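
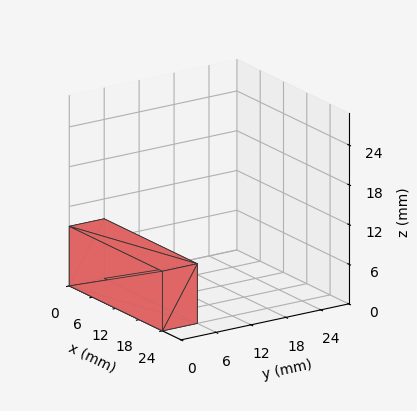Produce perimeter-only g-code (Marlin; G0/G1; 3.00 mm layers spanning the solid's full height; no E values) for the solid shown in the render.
Reading the render: the shape is a rectangular box, roughly 24 × 6 mm footprint and 9 mm tall (dimensions read to the nearest mm from the axis ticks). For the g-code, the solid's height is divided into equal slices at the stated Δz and each level perimeter traced with G1 moves after a G0 lift.

; perimeter-only toolpath
G21 ; units = mm
G90 ; absolute positioning
G28 ; home
; layer 1
G0 Z3.00
G0 X0.00 Y0.00
G1 X24.00 Y0.00
G1 X24.00 Y6.00
G1 X0.00 Y6.00
G1 X0.00 Y0.00
; layer 2
G0 Z6.00
G0 X0.00 Y0.00
G1 X24.00 Y0.00
G1 X24.00 Y6.00
G1 X0.00 Y6.00
G1 X0.00 Y0.00
; layer 3
G0 Z9.00
G0 X0.00 Y0.00
G1 X24.00 Y0.00
G1 X24.00 Y6.00
G1 X0.00 Y6.00
G1 X0.00 Y0.00
M2 ; end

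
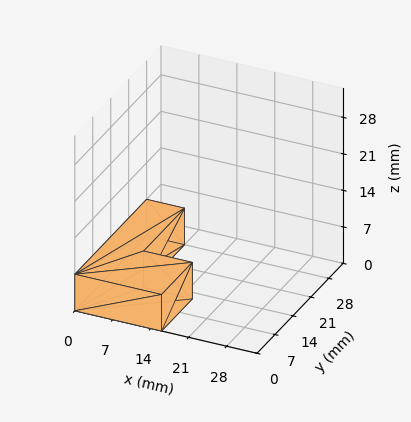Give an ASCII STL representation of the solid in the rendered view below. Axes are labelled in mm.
Reading the render: the shape is an L-shaped prism: outer 16 × 28 mm, arm thicknesses ≈ 12 mm (horizontal) and 7 mm (vertical), extruded 7 mm in z (dimensions read to the nearest mm from the axis ticks). For the STL, each face is triangulated and given an outward normal.

solid part
  facet normal 0.0000 0.0000 -1.0000
    outer loop
      vertex 16.00 12.00 0.00
      vertex 16.00 0.00 0.00
      vertex 0.00 0.00 0.00
    endloop
  endfacet
  facet normal 0.0000 0.0000 -1.0000
    outer loop
      vertex 7.00 12.00 0.00
      vertex 16.00 12.00 0.00
      vertex 0.00 0.00 0.00
    endloop
  endfacet
  facet normal 0.0000 0.0000 -1.0000
    outer loop
      vertex 7.00 28.00 0.00
      vertex 7.00 12.00 0.00
      vertex 0.00 0.00 0.00
    endloop
  endfacet
  facet normal 0.0000 0.0000 -1.0000
    outer loop
      vertex 0.00 28.00 0.00
      vertex 7.00 28.00 0.00
      vertex 0.00 0.00 0.00
    endloop
  endfacet
  facet normal 0.0000 0.0000 1.0000
    outer loop
      vertex 0.00 0.00 7.00
      vertex 16.00 0.00 7.00
      vertex 16.00 12.00 7.00
    endloop
  endfacet
  facet normal 0.0000 0.0000 1.0000
    outer loop
      vertex 0.00 0.00 7.00
      vertex 16.00 12.00 7.00
      vertex 7.00 12.00 7.00
    endloop
  endfacet
  facet normal 0.0000 0.0000 1.0000
    outer loop
      vertex 0.00 0.00 7.00
      vertex 7.00 12.00 7.00
      vertex 7.00 28.00 7.00
    endloop
  endfacet
  facet normal 0.0000 0.0000 1.0000
    outer loop
      vertex 0.00 0.00 7.00
      vertex 7.00 28.00 7.00
      vertex 0.00 28.00 7.00
    endloop
  endfacet
  facet normal 0.0000 -1.0000 0.0000
    outer loop
      vertex 0.00 0.00 0.00
      vertex 16.00 0.00 0.00
      vertex 16.00 0.00 7.00
    endloop
  endfacet
  facet normal 0.0000 -1.0000 0.0000
    outer loop
      vertex 0.00 0.00 0.00
      vertex 16.00 0.00 7.00
      vertex 0.00 0.00 7.00
    endloop
  endfacet
  facet normal 1.0000 0.0000 0.0000
    outer loop
      vertex 16.00 0.00 0.00
      vertex 16.00 12.00 0.00
      vertex 16.00 12.00 7.00
    endloop
  endfacet
  facet normal 1.0000 0.0000 0.0000
    outer loop
      vertex 16.00 0.00 0.00
      vertex 16.00 12.00 7.00
      vertex 16.00 0.00 7.00
    endloop
  endfacet
  facet normal 0.0000 1.0000 0.0000
    outer loop
      vertex 16.00 12.00 0.00
      vertex 7.00 12.00 0.00
      vertex 7.00 12.00 7.00
    endloop
  endfacet
  facet normal 0.0000 1.0000 0.0000
    outer loop
      vertex 16.00 12.00 0.00
      vertex 7.00 12.00 7.00
      vertex 16.00 12.00 7.00
    endloop
  endfacet
  facet normal 1.0000 0.0000 0.0000
    outer loop
      vertex 7.00 12.00 0.00
      vertex 7.00 28.00 0.00
      vertex 7.00 28.00 7.00
    endloop
  endfacet
  facet normal 1.0000 0.0000 0.0000
    outer loop
      vertex 7.00 12.00 0.00
      vertex 7.00 28.00 7.00
      vertex 7.00 12.00 7.00
    endloop
  endfacet
  facet normal 0.0000 1.0000 0.0000
    outer loop
      vertex 7.00 28.00 0.00
      vertex 0.00 28.00 0.00
      vertex 0.00 28.00 7.00
    endloop
  endfacet
  facet normal 0.0000 1.0000 0.0000
    outer loop
      vertex 7.00 28.00 0.00
      vertex 0.00 28.00 7.00
      vertex 7.00 28.00 7.00
    endloop
  endfacet
  facet normal -1.0000 0.0000 0.0000
    outer loop
      vertex 0.00 28.00 0.00
      vertex 0.00 0.00 0.00
      vertex 0.00 0.00 7.00
    endloop
  endfacet
  facet normal -1.0000 0.0000 0.0000
    outer loop
      vertex 0.00 28.00 0.00
      vertex 0.00 0.00 7.00
      vertex 0.00 28.00 7.00
    endloop
  endfacet
endsolid part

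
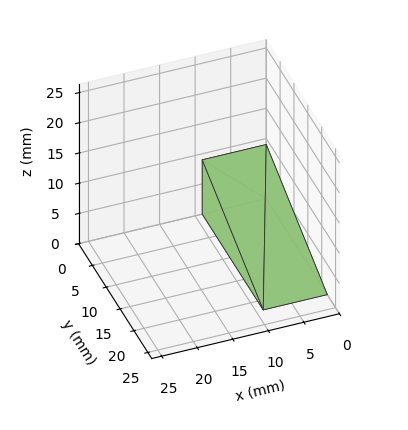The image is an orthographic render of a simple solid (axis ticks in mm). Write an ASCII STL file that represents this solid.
Reading the render: the shape is a wedge (ramp): 9 × 22 mm base, rising to 9 mm along the y=0 edge and sloping linearly to z=0 at y=22 (dimensions read to the nearest mm from the axis ticks). For the STL, each face is triangulated and given an outward normal.

solid part
  facet normal 0.0000 0.0000 -1.0000
    outer loop
      vertex 9.00 22.00 0.00
      vertex 9.00 0.00 0.00
      vertex 0.00 0.00 0.00
    endloop
  endfacet
  facet normal 0.0000 0.0000 -1.0000
    outer loop
      vertex 0.00 22.00 0.00
      vertex 9.00 22.00 0.00
      vertex 0.00 0.00 0.00
    endloop
  endfacet
  facet normal 0.0000 -1.0000 0.0000
    outer loop
      vertex 0.00 0.00 0.00
      vertex 9.00 0.00 0.00
      vertex 9.00 0.00 9.00
    endloop
  endfacet
  facet normal 0.0000 -1.0000 0.0000
    outer loop
      vertex 0.00 0.00 0.00
      vertex 9.00 0.00 9.00
      vertex 0.00 0.00 9.00
    endloop
  endfacet
  facet normal 0.0000 0.3786 0.9255
    outer loop
      vertex 0.00 0.00 9.00
      vertex 9.00 0.00 9.00
      vertex 9.00 22.00 0.00
    endloop
  endfacet
  facet normal 0.0000 0.3786 0.9255
    outer loop
      vertex 0.00 0.00 9.00
      vertex 9.00 22.00 0.00
      vertex 0.00 22.00 0.00
    endloop
  endfacet
  facet normal -1.0000 0.0000 0.0000
    outer loop
      vertex 0.00 0.00 9.00
      vertex 0.00 22.00 0.00
      vertex 0.00 0.00 0.00
    endloop
  endfacet
  facet normal 1.0000 0.0000 0.0000
    outer loop
      vertex 9.00 0.00 0.00
      vertex 9.00 22.00 0.00
      vertex 9.00 0.00 9.00
    endloop
  endfacet
endsolid part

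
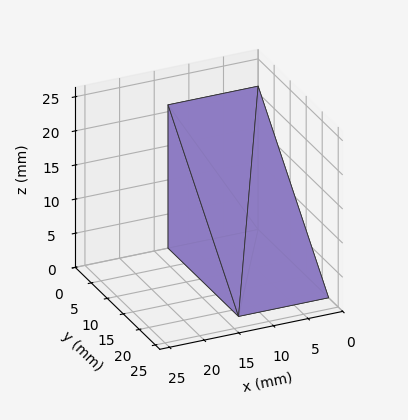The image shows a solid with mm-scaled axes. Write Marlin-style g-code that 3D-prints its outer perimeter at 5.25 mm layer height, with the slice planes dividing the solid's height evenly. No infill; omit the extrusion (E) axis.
Reading the render: the shape is a wedge (ramp): 13 × 22 mm base, rising to 21 mm along the y=0 edge and sloping linearly to z=0 at y=22 (dimensions read to the nearest mm from the axis ticks). For the g-code, the solid's height is divided into equal slices at the stated Δz and each level perimeter traced with G1 moves after a G0 lift.

; perimeter-only toolpath
G21 ; units = mm
G90 ; absolute positioning
G28 ; home
; layer 1
G0 Z5.25
G0 X0.00 Y0.00
G1 X13.00 Y0.00
G1 X13.00 Y16.50
G1 X0.00 Y16.50
G1 X0.00 Y0.00
; layer 2
G0 Z10.50
G0 X0.00 Y0.00
G1 X13.00 Y0.00
G1 X13.00 Y11.00
G1 X0.00 Y11.00
G1 X0.00 Y0.00
; layer 3
G0 Z15.75
G0 X0.00 Y0.00
G1 X13.00 Y0.00
G1 X13.00 Y5.50
G1 X0.00 Y5.50
G1 X0.00 Y0.00
M2 ; end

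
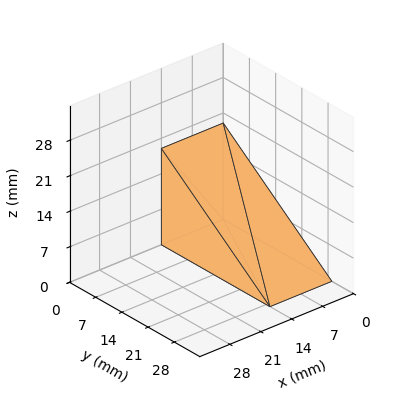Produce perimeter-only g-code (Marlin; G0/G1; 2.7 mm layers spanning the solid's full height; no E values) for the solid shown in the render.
Reading the render: the shape is a wedge (ramp): 14 × 29 mm base, rising to 19 mm along the y=0 edge and sloping linearly to z=0 at y=29 (dimensions read to the nearest mm from the axis ticks). For the g-code, the solid's height is divided into equal slices at the stated Δz and each level perimeter traced with G1 moves after a G0 lift.

; perimeter-only toolpath
G21 ; units = mm
G90 ; absolute positioning
G28 ; home
; layer 1
G0 Z2.7
G0 X0.0 Y0.0
G1 X14.0 Y0.0
G1 X14.0 Y24.9
G1 X0.0 Y24.9
G1 X0.0 Y0.0
; layer 2
G0 Z5.4
G0 X0.0 Y0.0
G1 X14.0 Y0.0
G1 X14.0 Y20.7
G1 X0.0 Y20.7
G1 X0.0 Y0.0
; layer 3
G0 Z8.1
G0 X0.0 Y0.0
G1 X14.0 Y0.0
G1 X14.0 Y16.6
G1 X0.0 Y16.6
G1 X0.0 Y0.0
; layer 4
G0 Z10.9
G0 X0.0 Y0.0
G1 X14.0 Y0.0
G1 X14.0 Y12.4
G1 X0.0 Y12.4
G1 X0.0 Y0.0
; layer 5
G0 Z13.6
G0 X0.0 Y0.0
G1 X14.0 Y0.0
G1 X14.0 Y8.3
G1 X0.0 Y8.3
G1 X0.0 Y0.0
; layer 6
G0 Z16.3
G0 X0.0 Y0.0
G1 X14.0 Y0.0
G1 X14.0 Y4.1
G1 X0.0 Y4.1
G1 X0.0 Y0.0
M2 ; end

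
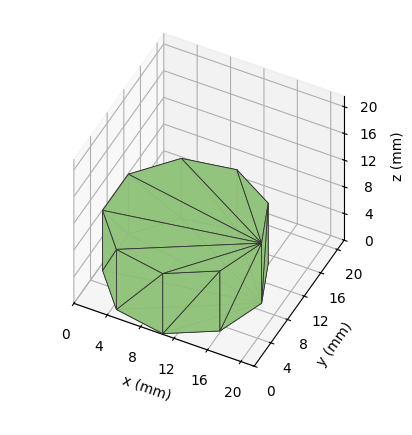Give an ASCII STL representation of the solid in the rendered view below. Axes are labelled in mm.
Reading the render: the shape is a regular 9-sided prism (a cylinder approximated with 9 flat sides), circumscribed radius ≈ 9 mm, height ≈ 9 mm (dimensions read to the nearest mm from the axis ticks). For the STL, each face is triangulated and given an outward normal.

solid part
  facet normal 0.0000 0.0000 -1.0000
    outer loop
      vertex 10.6 17.9 0.0
      vertex 15.9 14.8 0.0
      vertex 18.0 9.0 0.0
    endloop
  endfacet
  facet normal 0.0000 0.0000 -1.0000
    outer loop
      vertex 4.5 16.8 0.0
      vertex 10.6 17.9 0.0
      vertex 18.0 9.0 0.0
    endloop
  endfacet
  facet normal 0.0000 0.0000 -1.0000
    outer loop
      vertex 0.5 12.1 0.0
      vertex 4.5 16.8 0.0
      vertex 18.0 9.0 0.0
    endloop
  endfacet
  facet normal 0.0000 0.0000 -1.0000
    outer loop
      vertex 0.5 5.9 0.0
      vertex 0.5 12.1 0.0
      vertex 18.0 9.0 0.0
    endloop
  endfacet
  facet normal 0.0000 0.0000 -1.0000
    outer loop
      vertex 4.5 1.2 0.0
      vertex 0.5 5.9 0.0
      vertex 18.0 9.0 0.0
    endloop
  endfacet
  facet normal 0.0000 0.0000 -1.0000
    outer loop
      vertex 10.6 0.1 0.0
      vertex 4.5 1.2 0.0
      vertex 18.0 9.0 0.0
    endloop
  endfacet
  facet normal 0.0000 0.0000 -1.0000
    outer loop
      vertex 15.9 3.2 0.0
      vertex 10.6 0.1 0.0
      vertex 18.0 9.0 0.0
    endloop
  endfacet
  facet normal 0.0000 0.0000 1.0000
    outer loop
      vertex 18.0 9.0 9.0
      vertex 15.9 14.8 9.0
      vertex 10.6 17.9 9.0
    endloop
  endfacet
  facet normal 0.0000 0.0000 1.0000
    outer loop
      vertex 18.0 9.0 9.0
      vertex 10.6 17.9 9.0
      vertex 4.5 16.8 9.0
    endloop
  endfacet
  facet normal 0.0000 0.0000 1.0000
    outer loop
      vertex 18.0 9.0 9.0
      vertex 4.5 16.8 9.0
      vertex 0.5 12.1 9.0
    endloop
  endfacet
  facet normal 0.0000 0.0000 1.0000
    outer loop
      vertex 18.0 9.0 9.0
      vertex 0.5 12.1 9.0
      vertex 0.5 5.9 9.0
    endloop
  endfacet
  facet normal 0.0000 0.0000 1.0000
    outer loop
      vertex 18.0 9.0 9.0
      vertex 0.5 5.9 9.0
      vertex 4.5 1.2 9.0
    endloop
  endfacet
  facet normal 0.0000 0.0000 1.0000
    outer loop
      vertex 18.0 9.0 9.0
      vertex 4.5 1.2 9.0
      vertex 10.6 0.1 9.0
    endloop
  endfacet
  facet normal 0.0000 0.0000 1.0000
    outer loop
      vertex 18.0 9.0 9.0
      vertex 10.6 0.1 9.0
      vertex 15.9 3.2 9.0
    endloop
  endfacet
  facet normal 0.9403 0.3404 0.0000
    outer loop
      vertex 18.0 9.0 0.0
      vertex 15.9 14.8 0.0
      vertex 15.9 14.8 9.0
    endloop
  endfacet
  facet normal 0.9403 0.3404 0.0000
    outer loop
      vertex 18.0 9.0 0.0
      vertex 15.9 14.8 9.0
      vertex 18.0 9.0 9.0
    endloop
  endfacet
  facet normal 0.5049 0.8632 0.0000
    outer loop
      vertex 15.9 14.8 0.0
      vertex 10.6 17.9 0.0
      vertex 10.6 17.9 9.0
    endloop
  endfacet
  facet normal 0.5049 0.8632 0.0000
    outer loop
      vertex 15.9 14.8 0.0
      vertex 10.6 17.9 9.0
      vertex 15.9 14.8 9.0
    endloop
  endfacet
  facet normal -0.1775 0.9841 0.0000
    outer loop
      vertex 10.6 17.9 0.0
      vertex 4.5 16.8 0.0
      vertex 4.5 16.8 9.0
    endloop
  endfacet
  facet normal -0.1775 0.9841 0.0000
    outer loop
      vertex 10.6 17.9 0.0
      vertex 4.5 16.8 9.0
      vertex 10.6 17.9 9.0
    endloop
  endfacet
  facet normal -0.7615 0.6481 0.0000
    outer loop
      vertex 4.5 16.8 0.0
      vertex 0.5 12.1 0.0
      vertex 0.5 12.1 9.0
    endloop
  endfacet
  facet normal -0.7615 0.6481 0.0000
    outer loop
      vertex 4.5 16.8 0.0
      vertex 0.5 12.1 9.0
      vertex 4.5 16.8 9.0
    endloop
  endfacet
  facet normal -1.0000 0.0000 0.0000
    outer loop
      vertex 0.5 12.1 0.0
      vertex 0.5 5.9 0.0
      vertex 0.5 5.9 9.0
    endloop
  endfacet
  facet normal -1.0000 0.0000 0.0000
    outer loop
      vertex 0.5 12.1 0.0
      vertex 0.5 5.9 9.0
      vertex 0.5 12.1 9.0
    endloop
  endfacet
  facet normal -0.7615 -0.6481 0.0000
    outer loop
      vertex 0.5 5.9 0.0
      vertex 4.5 1.2 0.0
      vertex 4.5 1.2 9.0
    endloop
  endfacet
  facet normal -0.7615 -0.6481 0.0000
    outer loop
      vertex 0.5 5.9 0.0
      vertex 4.5 1.2 9.0
      vertex 0.5 5.9 9.0
    endloop
  endfacet
  facet normal -0.1775 -0.9841 0.0000
    outer loop
      vertex 4.5 1.2 0.0
      vertex 10.6 0.1 0.0
      vertex 10.6 0.1 9.0
    endloop
  endfacet
  facet normal -0.1775 -0.9841 0.0000
    outer loop
      vertex 4.5 1.2 0.0
      vertex 10.6 0.1 9.0
      vertex 4.5 1.2 9.0
    endloop
  endfacet
  facet normal 0.5049 -0.8632 0.0000
    outer loop
      vertex 10.6 0.1 0.0
      vertex 15.9 3.2 0.0
      vertex 15.9 3.2 9.0
    endloop
  endfacet
  facet normal 0.5049 -0.8632 0.0000
    outer loop
      vertex 10.6 0.1 0.0
      vertex 15.9 3.2 9.0
      vertex 10.6 0.1 9.0
    endloop
  endfacet
  facet normal 0.9403 -0.3404 0.0000
    outer loop
      vertex 15.9 3.2 0.0
      vertex 18.0 9.0 0.0
      vertex 18.0 9.0 9.0
    endloop
  endfacet
  facet normal 0.9403 -0.3404 0.0000
    outer loop
      vertex 15.9 3.2 0.0
      vertex 18.0 9.0 9.0
      vertex 15.9 3.2 9.0
    endloop
  endfacet
endsolid part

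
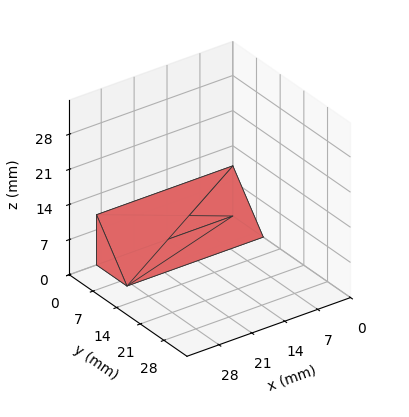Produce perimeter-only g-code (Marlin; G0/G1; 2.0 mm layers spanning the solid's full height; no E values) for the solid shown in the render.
Reading the render: the shape is a wedge (ramp): 29 × 9 mm base, rising to 10 mm along the y=0 edge and sloping linearly to z=0 at y=9 (dimensions read to the nearest mm from the axis ticks). For the g-code, the solid's height is divided into equal slices at the stated Δz and each level perimeter traced with G1 moves after a G0 lift.

; perimeter-only toolpath
G21 ; units = mm
G90 ; absolute positioning
G28 ; home
; layer 1
G0 Z2.0
G0 X0.0 Y0.0
G1 X29.0 Y0.0
G1 X29.0 Y7.2
G1 X0.0 Y7.2
G1 X0.0 Y0.0
; layer 2
G0 Z4.0
G0 X0.0 Y0.0
G1 X29.0 Y0.0
G1 X29.0 Y5.4
G1 X0.0 Y5.4
G1 X0.0 Y0.0
; layer 3
G0 Z6.0
G0 X0.0 Y0.0
G1 X29.0 Y0.0
G1 X29.0 Y3.6
G1 X0.0 Y3.6
G1 X0.0 Y0.0
; layer 4
G0 Z8.0
G0 X0.0 Y0.0
G1 X29.0 Y0.0
G1 X29.0 Y1.8
G1 X0.0 Y1.8
G1 X0.0 Y0.0
M2 ; end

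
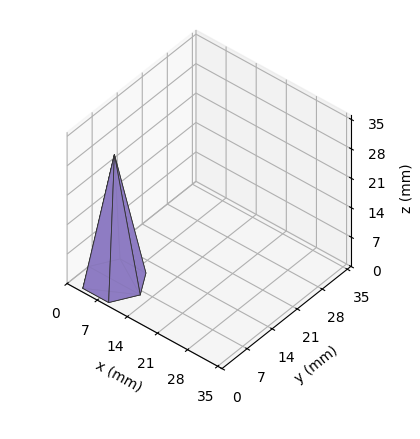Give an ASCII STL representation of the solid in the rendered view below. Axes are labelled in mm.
Reading the render: the shape is a regular 6-sided pyramid, base circumscribed radius ≈ 6 mm, apex at z ≈ 30 mm (dimensions read to the nearest mm from the axis ticks). For the STL, each face is triangulated and given an outward normal.

solid part
  facet normal 0.0000 0.0000 -1.0000
    outer loop
      vertex 3.000 11.196 0.000
      vertex 9.000 11.196 0.000
      vertex 12.000 6.000 0.000
    endloop
  endfacet
  facet normal 0.0000 0.0000 -1.0000
    outer loop
      vertex 0.000 6.000 0.000
      vertex 3.000 11.196 0.000
      vertex 12.000 6.000 0.000
    endloop
  endfacet
  facet normal 0.0000 0.0000 -1.0000
    outer loop
      vertex 3.000 0.804 0.000
      vertex 0.000 6.000 0.000
      vertex 12.000 6.000 0.000
    endloop
  endfacet
  facet normal 0.0000 0.0000 -1.0000
    outer loop
      vertex 9.000 0.804 0.000
      vertex 3.000 0.804 0.000
      vertex 12.000 6.000 0.000
    endloop
  endfacet
  facet normal 0.8533 0.4927 0.1707
    outer loop
      vertex 12.000 6.000 0.000
      vertex 9.000 11.196 0.000
      vertex 6.000 6.000 30.000
    endloop
  endfacet
  facet normal 0.0000 0.9853 0.1707
    outer loop
      vertex 9.000 11.196 0.000
      vertex 3.000 11.196 0.000
      vertex 6.000 6.000 30.000
    endloop
  endfacet
  facet normal -0.8533 0.4927 0.1707
    outer loop
      vertex 3.000 11.196 0.000
      vertex 0.000 6.000 0.000
      vertex 6.000 6.000 30.000
    endloop
  endfacet
  facet normal -0.8533 -0.4927 0.1707
    outer loop
      vertex 0.000 6.000 0.000
      vertex 3.000 0.804 0.000
      vertex 6.000 6.000 30.000
    endloop
  endfacet
  facet normal 0.0000 -0.9853 0.1707
    outer loop
      vertex 3.000 0.804 0.000
      vertex 9.000 0.804 0.000
      vertex 6.000 6.000 30.000
    endloop
  endfacet
  facet normal 0.8533 -0.4927 0.1707
    outer loop
      vertex 9.000 0.804 0.000
      vertex 12.000 6.000 0.000
      vertex 6.000 6.000 30.000
    endloop
  endfacet
endsolid part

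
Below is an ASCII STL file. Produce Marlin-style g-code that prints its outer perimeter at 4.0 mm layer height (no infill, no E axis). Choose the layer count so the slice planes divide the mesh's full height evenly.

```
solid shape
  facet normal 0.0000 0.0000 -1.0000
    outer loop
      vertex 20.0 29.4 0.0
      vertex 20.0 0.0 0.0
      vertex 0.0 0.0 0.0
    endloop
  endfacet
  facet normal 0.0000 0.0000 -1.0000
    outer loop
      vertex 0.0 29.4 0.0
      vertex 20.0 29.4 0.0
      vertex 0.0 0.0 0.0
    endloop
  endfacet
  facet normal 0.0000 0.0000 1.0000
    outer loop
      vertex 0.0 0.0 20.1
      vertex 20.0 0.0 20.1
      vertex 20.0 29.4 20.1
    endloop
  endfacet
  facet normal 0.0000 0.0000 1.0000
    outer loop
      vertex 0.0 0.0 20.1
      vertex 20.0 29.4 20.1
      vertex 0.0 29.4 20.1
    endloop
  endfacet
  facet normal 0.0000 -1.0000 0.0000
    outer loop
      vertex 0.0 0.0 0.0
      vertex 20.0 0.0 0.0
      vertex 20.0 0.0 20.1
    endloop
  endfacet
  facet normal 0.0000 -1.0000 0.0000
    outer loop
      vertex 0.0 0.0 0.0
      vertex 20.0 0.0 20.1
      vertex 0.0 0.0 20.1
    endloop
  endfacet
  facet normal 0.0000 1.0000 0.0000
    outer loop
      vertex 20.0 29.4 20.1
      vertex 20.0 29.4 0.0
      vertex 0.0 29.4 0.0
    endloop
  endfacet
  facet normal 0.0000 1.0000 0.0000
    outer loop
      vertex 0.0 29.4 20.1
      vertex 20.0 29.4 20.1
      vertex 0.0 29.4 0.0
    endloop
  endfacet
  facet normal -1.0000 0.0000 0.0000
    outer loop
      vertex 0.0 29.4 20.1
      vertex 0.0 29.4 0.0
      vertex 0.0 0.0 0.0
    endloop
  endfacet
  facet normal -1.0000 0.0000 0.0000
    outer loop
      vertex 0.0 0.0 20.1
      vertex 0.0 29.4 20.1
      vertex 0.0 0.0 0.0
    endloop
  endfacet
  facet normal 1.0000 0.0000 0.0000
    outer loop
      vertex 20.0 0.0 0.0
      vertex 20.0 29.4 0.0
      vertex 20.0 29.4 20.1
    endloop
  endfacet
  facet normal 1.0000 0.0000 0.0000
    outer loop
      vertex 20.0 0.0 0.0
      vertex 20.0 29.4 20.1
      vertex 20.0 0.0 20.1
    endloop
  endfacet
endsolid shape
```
; perimeter-only toolpath
G21 ; units = mm
G90 ; absolute positioning
G28 ; home
; layer 1
G0 Z4.0
G0 X0.0 Y0.0
G1 X20.0 Y0.0
G1 X20.0 Y29.4
G1 X0.0 Y29.4
G1 X0.0 Y0.0
; layer 2
G0 Z8.0
G0 X0.0 Y0.0
G1 X20.0 Y0.0
G1 X20.0 Y29.4
G1 X0.0 Y29.4
G1 X0.0 Y0.0
; layer 3
G0 Z12.1
G0 X0.0 Y0.0
G1 X20.0 Y0.0
G1 X20.0 Y29.4
G1 X0.0 Y29.4
G1 X0.0 Y0.0
; layer 4
G0 Z16.1
G0 X0.0 Y0.0
G1 X20.0 Y0.0
G1 X20.0 Y29.4
G1 X0.0 Y29.4
G1 X0.0 Y0.0
; layer 5
G0 Z20.1
G0 X0.0 Y0.0
G1 X20.0 Y0.0
G1 X20.0 Y29.4
G1 X0.0 Y29.4
G1 X0.0 Y0.0
M2 ; end

The solid is a rectangular box, roughly 20 × 29.4 mm footprint and 20.1 mm tall. Slicing at Δz = 4.0 mm — 5 equal slices spanning the solid's height, so layer i sits at z = i·h/5 — gives 5 non-empty perimeters. Each is a 4-segment closed polygon; G0 lifts to the layer z and rapids to the start vertex, then G1 traces the edges.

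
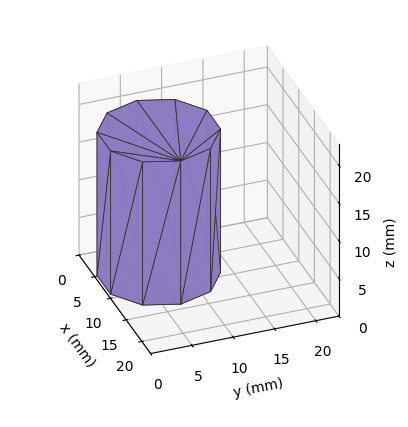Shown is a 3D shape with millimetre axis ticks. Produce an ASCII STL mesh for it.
Reading the render: the shape is a regular 10-sided prism (a cylinder approximated with 10 flat sides), circumscribed radius ≈ 7 mm, height ≈ 19 mm (dimensions read to the nearest mm from the axis ticks). For the STL, each face is triangulated and given an outward normal.

solid part
  facet normal 0.0000 0.0000 -1.0000
    outer loop
      vertex 9.163 13.657 0.000
      vertex 12.663 11.114 0.000
      vertex 14.000 7.000 0.000
    endloop
  endfacet
  facet normal 0.0000 0.0000 -1.0000
    outer loop
      vertex 4.837 13.657 0.000
      vertex 9.163 13.657 0.000
      vertex 14.000 7.000 0.000
    endloop
  endfacet
  facet normal 0.0000 0.0000 -1.0000
    outer loop
      vertex 1.337 11.114 0.000
      vertex 4.837 13.657 0.000
      vertex 14.000 7.000 0.000
    endloop
  endfacet
  facet normal 0.0000 0.0000 -1.0000
    outer loop
      vertex 0.000 7.000 0.000
      vertex 1.337 11.114 0.000
      vertex 14.000 7.000 0.000
    endloop
  endfacet
  facet normal 0.0000 0.0000 -1.0000
    outer loop
      vertex 1.337 2.886 0.000
      vertex 0.000 7.000 0.000
      vertex 14.000 7.000 0.000
    endloop
  endfacet
  facet normal 0.0000 0.0000 -1.0000
    outer loop
      vertex 4.837 0.343 0.000
      vertex 1.337 2.886 0.000
      vertex 14.000 7.000 0.000
    endloop
  endfacet
  facet normal 0.0000 0.0000 -1.0000
    outer loop
      vertex 9.163 0.343 0.000
      vertex 4.837 0.343 0.000
      vertex 14.000 7.000 0.000
    endloop
  endfacet
  facet normal 0.0000 0.0000 -1.0000
    outer loop
      vertex 12.663 2.886 0.000
      vertex 9.163 0.343 0.000
      vertex 14.000 7.000 0.000
    endloop
  endfacet
  facet normal 0.0000 0.0000 1.0000
    outer loop
      vertex 14.000 7.000 19.000
      vertex 12.663 11.114 19.000
      vertex 9.163 13.657 19.000
    endloop
  endfacet
  facet normal 0.0000 0.0000 1.0000
    outer loop
      vertex 14.000 7.000 19.000
      vertex 9.163 13.657 19.000
      vertex 4.837 13.657 19.000
    endloop
  endfacet
  facet normal 0.0000 0.0000 1.0000
    outer loop
      vertex 14.000 7.000 19.000
      vertex 4.837 13.657 19.000
      vertex 1.337 11.114 19.000
    endloop
  endfacet
  facet normal 0.0000 0.0000 1.0000
    outer loop
      vertex 14.000 7.000 19.000
      vertex 1.337 11.114 19.000
      vertex 0.000 7.000 19.000
    endloop
  endfacet
  facet normal 0.0000 0.0000 1.0000
    outer loop
      vertex 14.000 7.000 19.000
      vertex 0.000 7.000 19.000
      vertex 1.337 2.886 19.000
    endloop
  endfacet
  facet normal 0.0000 0.0000 1.0000
    outer loop
      vertex 14.000 7.000 19.000
      vertex 1.337 2.886 19.000
      vertex 4.837 0.343 19.000
    endloop
  endfacet
  facet normal 0.0000 0.0000 1.0000
    outer loop
      vertex 14.000 7.000 19.000
      vertex 4.837 0.343 19.000
      vertex 9.163 0.343 19.000
    endloop
  endfacet
  facet normal 0.0000 0.0000 1.0000
    outer loop
      vertex 14.000 7.000 19.000
      vertex 9.163 0.343 19.000
      vertex 12.663 2.886 19.000
    endloop
  endfacet
  facet normal 0.9510 0.3091 0.0000
    outer loop
      vertex 14.000 7.000 0.000
      vertex 12.663 11.114 0.000
      vertex 12.663 11.114 19.000
    endloop
  endfacet
  facet normal 0.9510 0.3091 0.0000
    outer loop
      vertex 14.000 7.000 0.000
      vertex 12.663 11.114 19.000
      vertex 14.000 7.000 19.000
    endloop
  endfacet
  facet normal 0.5878 0.8090 0.0000
    outer loop
      vertex 12.663 11.114 0.000
      vertex 9.163 13.657 0.000
      vertex 9.163 13.657 19.000
    endloop
  endfacet
  facet normal 0.5878 0.8090 0.0000
    outer loop
      vertex 12.663 11.114 0.000
      vertex 9.163 13.657 19.000
      vertex 12.663 11.114 19.000
    endloop
  endfacet
  facet normal 0.0000 1.0000 0.0000
    outer loop
      vertex 9.163 13.657 0.000
      vertex 4.837 13.657 0.000
      vertex 4.837 13.657 19.000
    endloop
  endfacet
  facet normal 0.0000 1.0000 0.0000
    outer loop
      vertex 9.163 13.657 0.000
      vertex 4.837 13.657 19.000
      vertex 9.163 13.657 19.000
    endloop
  endfacet
  facet normal -0.5878 0.8090 0.0000
    outer loop
      vertex 4.837 13.657 0.000
      vertex 1.337 11.114 0.000
      vertex 1.337 11.114 19.000
    endloop
  endfacet
  facet normal -0.5878 0.8090 0.0000
    outer loop
      vertex 4.837 13.657 0.000
      vertex 1.337 11.114 19.000
      vertex 4.837 13.657 19.000
    endloop
  endfacet
  facet normal -0.9510 0.3091 0.0000
    outer loop
      vertex 1.337 11.114 0.000
      vertex 0.000 7.000 0.000
      vertex 0.000 7.000 19.000
    endloop
  endfacet
  facet normal -0.9510 0.3091 0.0000
    outer loop
      vertex 1.337 11.114 0.000
      vertex 0.000 7.000 19.000
      vertex 1.337 11.114 19.000
    endloop
  endfacet
  facet normal -0.9510 -0.3091 0.0000
    outer loop
      vertex 0.000 7.000 0.000
      vertex 1.337 2.886 0.000
      vertex 1.337 2.886 19.000
    endloop
  endfacet
  facet normal -0.9510 -0.3091 0.0000
    outer loop
      vertex 0.000 7.000 0.000
      vertex 1.337 2.886 19.000
      vertex 0.000 7.000 19.000
    endloop
  endfacet
  facet normal -0.5878 -0.8090 0.0000
    outer loop
      vertex 1.337 2.886 0.000
      vertex 4.837 0.343 0.000
      vertex 4.837 0.343 19.000
    endloop
  endfacet
  facet normal -0.5878 -0.8090 0.0000
    outer loop
      vertex 1.337 2.886 0.000
      vertex 4.837 0.343 19.000
      vertex 1.337 2.886 19.000
    endloop
  endfacet
  facet normal 0.0000 -1.0000 0.0000
    outer loop
      vertex 4.837 0.343 0.000
      vertex 9.163 0.343 0.000
      vertex 9.163 0.343 19.000
    endloop
  endfacet
  facet normal 0.0000 -1.0000 0.0000
    outer loop
      vertex 4.837 0.343 0.000
      vertex 9.163 0.343 19.000
      vertex 4.837 0.343 19.000
    endloop
  endfacet
  facet normal 0.5878 -0.8090 0.0000
    outer loop
      vertex 9.163 0.343 0.000
      vertex 12.663 2.886 0.000
      vertex 12.663 2.886 19.000
    endloop
  endfacet
  facet normal 0.5878 -0.8090 0.0000
    outer loop
      vertex 9.163 0.343 0.000
      vertex 12.663 2.886 19.000
      vertex 9.163 0.343 19.000
    endloop
  endfacet
  facet normal 0.9510 -0.3091 0.0000
    outer loop
      vertex 12.663 2.886 0.000
      vertex 14.000 7.000 0.000
      vertex 14.000 7.000 19.000
    endloop
  endfacet
  facet normal 0.9510 -0.3091 0.0000
    outer loop
      vertex 12.663 2.886 0.000
      vertex 14.000 7.000 19.000
      vertex 12.663 2.886 19.000
    endloop
  endfacet
endsolid part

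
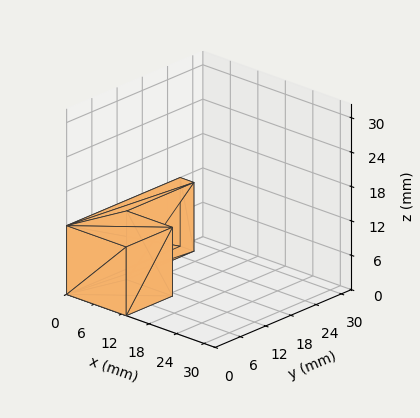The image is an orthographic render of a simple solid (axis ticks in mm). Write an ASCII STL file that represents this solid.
Reading the render: the shape is an L-shaped prism: outer 13 × 27 mm, arm thicknesses ≈ 11 mm (horizontal) and 3 mm (vertical), extruded 12 mm in z (dimensions read to the nearest mm from the axis ticks). For the STL, each face is triangulated and given an outward normal.

solid part
  facet normal 0.0000 0.0000 -1.0000
    outer loop
      vertex 13.0 11.0 0.0
      vertex 13.0 0.0 0.0
      vertex 0.0 0.0 0.0
    endloop
  endfacet
  facet normal 0.0000 0.0000 -1.0000
    outer loop
      vertex 3.0 11.0 0.0
      vertex 13.0 11.0 0.0
      vertex 0.0 0.0 0.0
    endloop
  endfacet
  facet normal 0.0000 0.0000 -1.0000
    outer loop
      vertex 3.0 27.0 0.0
      vertex 3.0 11.0 0.0
      vertex 0.0 0.0 0.0
    endloop
  endfacet
  facet normal 0.0000 0.0000 -1.0000
    outer loop
      vertex 0.0 27.0 0.0
      vertex 3.0 27.0 0.0
      vertex 0.0 0.0 0.0
    endloop
  endfacet
  facet normal 0.0000 0.0000 1.0000
    outer loop
      vertex 0.0 0.0 12.0
      vertex 13.0 0.0 12.0
      vertex 13.0 11.0 12.0
    endloop
  endfacet
  facet normal 0.0000 0.0000 1.0000
    outer loop
      vertex 0.0 0.0 12.0
      vertex 13.0 11.0 12.0
      vertex 3.0 11.0 12.0
    endloop
  endfacet
  facet normal 0.0000 0.0000 1.0000
    outer loop
      vertex 0.0 0.0 12.0
      vertex 3.0 11.0 12.0
      vertex 3.0 27.0 12.0
    endloop
  endfacet
  facet normal 0.0000 0.0000 1.0000
    outer loop
      vertex 0.0 0.0 12.0
      vertex 3.0 27.0 12.0
      vertex 0.0 27.0 12.0
    endloop
  endfacet
  facet normal 0.0000 -1.0000 0.0000
    outer loop
      vertex 0.0 0.0 0.0
      vertex 13.0 0.0 0.0
      vertex 13.0 0.0 12.0
    endloop
  endfacet
  facet normal 0.0000 -1.0000 0.0000
    outer loop
      vertex 0.0 0.0 0.0
      vertex 13.0 0.0 12.0
      vertex 0.0 0.0 12.0
    endloop
  endfacet
  facet normal 1.0000 0.0000 0.0000
    outer loop
      vertex 13.0 0.0 0.0
      vertex 13.0 11.0 0.0
      vertex 13.0 11.0 12.0
    endloop
  endfacet
  facet normal 1.0000 0.0000 0.0000
    outer loop
      vertex 13.0 0.0 0.0
      vertex 13.0 11.0 12.0
      vertex 13.0 0.0 12.0
    endloop
  endfacet
  facet normal 0.0000 1.0000 0.0000
    outer loop
      vertex 13.0 11.0 0.0
      vertex 3.0 11.0 0.0
      vertex 3.0 11.0 12.0
    endloop
  endfacet
  facet normal 0.0000 1.0000 0.0000
    outer loop
      vertex 13.0 11.0 0.0
      vertex 3.0 11.0 12.0
      vertex 13.0 11.0 12.0
    endloop
  endfacet
  facet normal 1.0000 0.0000 0.0000
    outer loop
      vertex 3.0 11.0 0.0
      vertex 3.0 27.0 0.0
      vertex 3.0 27.0 12.0
    endloop
  endfacet
  facet normal 1.0000 0.0000 0.0000
    outer loop
      vertex 3.0 11.0 0.0
      vertex 3.0 27.0 12.0
      vertex 3.0 11.0 12.0
    endloop
  endfacet
  facet normal 0.0000 1.0000 0.0000
    outer loop
      vertex 3.0 27.0 0.0
      vertex 0.0 27.0 0.0
      vertex 0.0 27.0 12.0
    endloop
  endfacet
  facet normal 0.0000 1.0000 0.0000
    outer loop
      vertex 3.0 27.0 0.0
      vertex 0.0 27.0 12.0
      vertex 3.0 27.0 12.0
    endloop
  endfacet
  facet normal -1.0000 0.0000 0.0000
    outer loop
      vertex 0.0 27.0 0.0
      vertex 0.0 0.0 0.0
      vertex 0.0 0.0 12.0
    endloop
  endfacet
  facet normal -1.0000 0.0000 0.0000
    outer loop
      vertex 0.0 27.0 0.0
      vertex 0.0 0.0 12.0
      vertex 0.0 27.0 12.0
    endloop
  endfacet
endsolid part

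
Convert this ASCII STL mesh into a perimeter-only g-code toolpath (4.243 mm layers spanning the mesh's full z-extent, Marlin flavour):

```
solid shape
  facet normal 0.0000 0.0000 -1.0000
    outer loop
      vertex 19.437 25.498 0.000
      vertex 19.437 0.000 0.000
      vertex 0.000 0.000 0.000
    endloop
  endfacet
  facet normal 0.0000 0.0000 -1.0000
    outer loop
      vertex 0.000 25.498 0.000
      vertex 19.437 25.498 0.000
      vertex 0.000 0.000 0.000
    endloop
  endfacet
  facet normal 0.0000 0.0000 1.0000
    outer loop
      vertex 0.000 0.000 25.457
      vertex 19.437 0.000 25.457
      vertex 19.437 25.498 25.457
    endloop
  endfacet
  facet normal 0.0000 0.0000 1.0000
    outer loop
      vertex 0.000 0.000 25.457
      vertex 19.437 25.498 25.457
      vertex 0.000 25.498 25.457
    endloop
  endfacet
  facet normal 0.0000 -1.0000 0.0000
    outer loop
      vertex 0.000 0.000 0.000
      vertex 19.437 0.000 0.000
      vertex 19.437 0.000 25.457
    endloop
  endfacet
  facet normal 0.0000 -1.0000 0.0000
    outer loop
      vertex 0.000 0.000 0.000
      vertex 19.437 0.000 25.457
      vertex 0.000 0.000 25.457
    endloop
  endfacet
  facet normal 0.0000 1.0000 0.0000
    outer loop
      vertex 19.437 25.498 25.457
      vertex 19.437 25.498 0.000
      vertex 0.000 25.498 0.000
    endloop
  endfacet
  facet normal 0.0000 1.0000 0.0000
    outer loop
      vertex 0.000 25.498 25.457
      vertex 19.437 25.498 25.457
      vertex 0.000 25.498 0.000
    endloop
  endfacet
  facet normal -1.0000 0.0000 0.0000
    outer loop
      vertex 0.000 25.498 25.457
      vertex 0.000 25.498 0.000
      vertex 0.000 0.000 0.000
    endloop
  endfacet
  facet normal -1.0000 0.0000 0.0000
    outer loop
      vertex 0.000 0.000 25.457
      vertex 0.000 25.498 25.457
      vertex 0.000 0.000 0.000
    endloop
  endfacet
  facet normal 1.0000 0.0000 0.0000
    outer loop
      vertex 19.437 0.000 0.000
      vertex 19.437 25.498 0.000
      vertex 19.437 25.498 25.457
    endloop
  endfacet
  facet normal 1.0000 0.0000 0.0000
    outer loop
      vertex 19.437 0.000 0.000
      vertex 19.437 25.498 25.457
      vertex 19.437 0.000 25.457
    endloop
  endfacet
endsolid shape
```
; perimeter-only toolpath
G21 ; units = mm
G90 ; absolute positioning
G28 ; home
; layer 1
G0 Z4.243
G0 X0.000 Y0.000
G1 X19.437 Y0.000
G1 X19.437 Y25.498
G1 X0.000 Y25.498
G1 X0.000 Y0.000
; layer 2
G0 Z8.486
G0 X0.000 Y0.000
G1 X19.437 Y0.000
G1 X19.437 Y25.498
G1 X0.000 Y25.498
G1 X0.000 Y0.000
; layer 3
G0 Z12.729
G0 X0.000 Y0.000
G1 X19.437 Y0.000
G1 X19.437 Y25.498
G1 X0.000 Y25.498
G1 X0.000 Y0.000
; layer 4
G0 Z16.971
G0 X0.000 Y0.000
G1 X19.437 Y0.000
G1 X19.437 Y25.498
G1 X0.000 Y25.498
G1 X0.000 Y0.000
; layer 5
G0 Z21.214
G0 X0.000 Y0.000
G1 X19.437 Y0.000
G1 X19.437 Y25.498
G1 X0.000 Y25.498
G1 X0.000 Y0.000
; layer 6
G0 Z25.457
G0 X0.000 Y0.000
G1 X19.437 Y0.000
G1 X19.437 Y25.498
G1 X0.000 Y25.498
G1 X0.000 Y0.000
M2 ; end

The solid is a rectangular box, roughly 19.4 × 25.5 mm footprint and 25.5 mm tall. Slicing at Δz = 4.243 mm — 6 equal slices spanning the solid's height, so layer i sits at z = i·h/6 — gives 6 non-empty perimeters. Each is a 4-segment closed polygon; G0 lifts to the layer z and rapids to the start vertex, then G1 traces the edges.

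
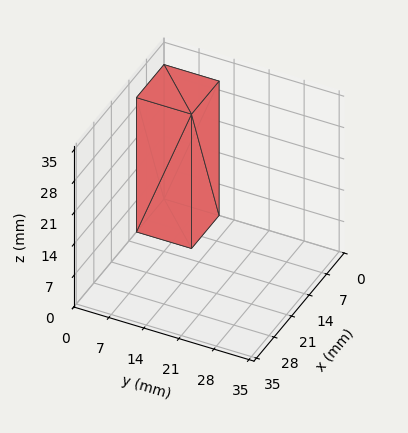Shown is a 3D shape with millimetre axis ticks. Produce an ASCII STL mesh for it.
Reading the render: the shape is a rectangular box, roughly 11 × 11 mm footprint and 30 mm tall (dimensions read to the nearest mm from the axis ticks). For the STL, each face is triangulated and given an outward normal.

solid part
  facet normal 0.0000 0.0000 -1.0000
    outer loop
      vertex 11.0 11.0 0.0
      vertex 11.0 0.0 0.0
      vertex 0.0 0.0 0.0
    endloop
  endfacet
  facet normal 0.0000 0.0000 -1.0000
    outer loop
      vertex 0.0 11.0 0.0
      vertex 11.0 11.0 0.0
      vertex 0.0 0.0 0.0
    endloop
  endfacet
  facet normal 0.0000 0.0000 1.0000
    outer loop
      vertex 0.0 0.0 30.0
      vertex 11.0 0.0 30.0
      vertex 11.0 11.0 30.0
    endloop
  endfacet
  facet normal 0.0000 0.0000 1.0000
    outer loop
      vertex 0.0 0.0 30.0
      vertex 11.0 11.0 30.0
      vertex 0.0 11.0 30.0
    endloop
  endfacet
  facet normal 0.0000 -1.0000 0.0000
    outer loop
      vertex 0.0 0.0 0.0
      vertex 11.0 0.0 0.0
      vertex 11.0 0.0 30.0
    endloop
  endfacet
  facet normal 0.0000 -1.0000 0.0000
    outer loop
      vertex 0.0 0.0 0.0
      vertex 11.0 0.0 30.0
      vertex 0.0 0.0 30.0
    endloop
  endfacet
  facet normal 0.0000 1.0000 0.0000
    outer loop
      vertex 11.0 11.0 30.0
      vertex 11.0 11.0 0.0
      vertex 0.0 11.0 0.0
    endloop
  endfacet
  facet normal 0.0000 1.0000 0.0000
    outer loop
      vertex 0.0 11.0 30.0
      vertex 11.0 11.0 30.0
      vertex 0.0 11.0 0.0
    endloop
  endfacet
  facet normal -1.0000 0.0000 0.0000
    outer loop
      vertex 0.0 11.0 30.0
      vertex 0.0 11.0 0.0
      vertex 0.0 0.0 0.0
    endloop
  endfacet
  facet normal -1.0000 0.0000 0.0000
    outer loop
      vertex 0.0 0.0 30.0
      vertex 0.0 11.0 30.0
      vertex 0.0 0.0 0.0
    endloop
  endfacet
  facet normal 1.0000 0.0000 0.0000
    outer loop
      vertex 11.0 0.0 0.0
      vertex 11.0 11.0 0.0
      vertex 11.0 11.0 30.0
    endloop
  endfacet
  facet normal 1.0000 0.0000 0.0000
    outer loop
      vertex 11.0 0.0 0.0
      vertex 11.0 11.0 30.0
      vertex 11.0 0.0 30.0
    endloop
  endfacet
endsolid part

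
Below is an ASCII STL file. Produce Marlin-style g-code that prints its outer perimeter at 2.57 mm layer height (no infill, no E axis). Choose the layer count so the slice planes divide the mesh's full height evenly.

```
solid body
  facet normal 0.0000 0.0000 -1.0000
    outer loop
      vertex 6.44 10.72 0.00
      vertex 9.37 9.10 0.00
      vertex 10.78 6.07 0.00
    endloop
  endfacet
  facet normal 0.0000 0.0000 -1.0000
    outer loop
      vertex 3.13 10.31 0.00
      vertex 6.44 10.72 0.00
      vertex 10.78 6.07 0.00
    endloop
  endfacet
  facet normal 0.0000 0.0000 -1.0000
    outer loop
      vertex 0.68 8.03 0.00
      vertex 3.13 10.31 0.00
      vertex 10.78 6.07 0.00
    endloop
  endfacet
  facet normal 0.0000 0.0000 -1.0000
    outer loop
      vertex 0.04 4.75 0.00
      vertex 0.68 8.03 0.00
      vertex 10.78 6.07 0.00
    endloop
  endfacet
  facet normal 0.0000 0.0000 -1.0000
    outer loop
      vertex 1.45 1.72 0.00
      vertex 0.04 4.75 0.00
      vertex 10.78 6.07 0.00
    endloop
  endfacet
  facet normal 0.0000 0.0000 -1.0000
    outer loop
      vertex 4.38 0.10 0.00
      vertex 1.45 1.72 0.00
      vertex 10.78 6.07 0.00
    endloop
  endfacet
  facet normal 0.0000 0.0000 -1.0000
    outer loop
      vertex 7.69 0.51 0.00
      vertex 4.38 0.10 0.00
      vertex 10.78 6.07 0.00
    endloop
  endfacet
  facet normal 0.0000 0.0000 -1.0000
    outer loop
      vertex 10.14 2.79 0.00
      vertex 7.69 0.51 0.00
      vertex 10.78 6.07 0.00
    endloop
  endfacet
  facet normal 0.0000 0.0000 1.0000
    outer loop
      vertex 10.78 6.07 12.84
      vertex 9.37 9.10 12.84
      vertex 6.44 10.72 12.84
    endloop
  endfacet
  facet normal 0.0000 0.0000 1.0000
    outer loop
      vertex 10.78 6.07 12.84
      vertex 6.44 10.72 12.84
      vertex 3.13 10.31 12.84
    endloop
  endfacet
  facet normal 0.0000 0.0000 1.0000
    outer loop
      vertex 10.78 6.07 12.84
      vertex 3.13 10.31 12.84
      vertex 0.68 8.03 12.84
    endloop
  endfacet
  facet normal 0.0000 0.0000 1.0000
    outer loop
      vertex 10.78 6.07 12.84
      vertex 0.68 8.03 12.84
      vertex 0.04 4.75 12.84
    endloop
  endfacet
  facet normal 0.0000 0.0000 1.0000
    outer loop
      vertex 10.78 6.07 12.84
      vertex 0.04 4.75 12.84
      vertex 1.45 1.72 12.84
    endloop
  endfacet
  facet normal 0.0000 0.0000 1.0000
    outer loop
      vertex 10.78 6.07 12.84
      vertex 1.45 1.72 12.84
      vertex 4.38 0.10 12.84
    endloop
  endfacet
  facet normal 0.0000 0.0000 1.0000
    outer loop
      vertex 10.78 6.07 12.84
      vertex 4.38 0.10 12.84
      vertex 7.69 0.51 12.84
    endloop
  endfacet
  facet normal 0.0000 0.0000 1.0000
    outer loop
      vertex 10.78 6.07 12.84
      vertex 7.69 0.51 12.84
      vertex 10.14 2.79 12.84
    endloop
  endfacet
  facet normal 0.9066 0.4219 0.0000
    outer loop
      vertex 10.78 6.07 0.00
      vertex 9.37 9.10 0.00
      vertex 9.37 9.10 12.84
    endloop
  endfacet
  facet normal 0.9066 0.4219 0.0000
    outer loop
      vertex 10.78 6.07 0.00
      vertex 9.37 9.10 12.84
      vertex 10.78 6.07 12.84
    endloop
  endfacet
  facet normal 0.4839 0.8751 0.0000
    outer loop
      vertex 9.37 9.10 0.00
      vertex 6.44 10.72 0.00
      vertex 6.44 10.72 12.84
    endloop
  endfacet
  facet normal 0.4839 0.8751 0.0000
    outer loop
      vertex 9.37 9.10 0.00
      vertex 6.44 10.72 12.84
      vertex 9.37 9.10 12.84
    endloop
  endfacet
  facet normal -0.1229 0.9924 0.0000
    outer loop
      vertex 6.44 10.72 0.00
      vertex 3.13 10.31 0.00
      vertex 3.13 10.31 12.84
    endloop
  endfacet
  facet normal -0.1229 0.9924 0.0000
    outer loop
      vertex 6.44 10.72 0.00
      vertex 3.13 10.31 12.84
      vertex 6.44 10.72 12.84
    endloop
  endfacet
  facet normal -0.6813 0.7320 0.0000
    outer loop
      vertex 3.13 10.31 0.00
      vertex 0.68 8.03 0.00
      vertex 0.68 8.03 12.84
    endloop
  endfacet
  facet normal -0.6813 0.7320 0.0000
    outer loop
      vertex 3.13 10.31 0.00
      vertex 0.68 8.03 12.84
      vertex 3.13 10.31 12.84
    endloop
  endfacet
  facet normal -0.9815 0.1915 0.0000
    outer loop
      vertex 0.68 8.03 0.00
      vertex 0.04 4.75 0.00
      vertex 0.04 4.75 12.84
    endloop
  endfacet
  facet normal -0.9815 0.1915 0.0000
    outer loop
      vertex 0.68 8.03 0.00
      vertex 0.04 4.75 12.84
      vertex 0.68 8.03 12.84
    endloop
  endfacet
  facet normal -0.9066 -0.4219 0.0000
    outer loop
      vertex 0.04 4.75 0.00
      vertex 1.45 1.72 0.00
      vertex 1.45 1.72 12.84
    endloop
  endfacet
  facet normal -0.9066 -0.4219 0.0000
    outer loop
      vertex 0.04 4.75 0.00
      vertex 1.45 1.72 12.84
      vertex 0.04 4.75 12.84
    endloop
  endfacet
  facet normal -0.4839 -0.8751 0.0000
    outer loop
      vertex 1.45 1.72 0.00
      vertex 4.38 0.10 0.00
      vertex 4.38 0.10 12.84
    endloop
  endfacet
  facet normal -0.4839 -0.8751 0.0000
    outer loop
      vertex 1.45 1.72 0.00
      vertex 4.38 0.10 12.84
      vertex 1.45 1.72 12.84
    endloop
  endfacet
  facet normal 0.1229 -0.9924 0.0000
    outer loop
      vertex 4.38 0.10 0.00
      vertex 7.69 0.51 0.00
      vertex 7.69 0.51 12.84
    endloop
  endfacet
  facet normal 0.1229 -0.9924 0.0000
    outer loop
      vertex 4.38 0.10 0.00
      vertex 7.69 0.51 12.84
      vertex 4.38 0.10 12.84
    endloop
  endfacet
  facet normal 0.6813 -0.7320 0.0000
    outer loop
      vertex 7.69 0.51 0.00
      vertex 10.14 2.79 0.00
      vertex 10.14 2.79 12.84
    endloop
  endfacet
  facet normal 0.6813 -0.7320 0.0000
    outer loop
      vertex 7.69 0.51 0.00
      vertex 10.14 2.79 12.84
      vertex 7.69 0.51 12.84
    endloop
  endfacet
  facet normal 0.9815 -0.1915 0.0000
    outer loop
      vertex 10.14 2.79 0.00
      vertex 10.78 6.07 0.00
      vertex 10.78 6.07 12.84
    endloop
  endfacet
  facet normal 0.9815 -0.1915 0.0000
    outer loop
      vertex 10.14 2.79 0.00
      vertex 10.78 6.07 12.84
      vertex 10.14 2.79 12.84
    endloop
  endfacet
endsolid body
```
; perimeter-only toolpath
G21 ; units = mm
G90 ; absolute positioning
G28 ; home
; layer 1
G0 Z2.57
G0 X10.78 Y6.07
G1 X9.37 Y9.10
G1 X6.44 Y10.72
G1 X3.13 Y10.31
G1 X0.68 Y8.03
G1 X0.04 Y4.75
G1 X1.45 Y1.72
G1 X4.38 Y0.10
G1 X7.69 Y0.51
G1 X10.14 Y2.79
G1 X10.78 Y6.07
; layer 2
G0 Z5.14
G0 X10.78 Y6.07
G1 X9.37 Y9.10
G1 X6.44 Y10.72
G1 X3.13 Y10.31
G1 X0.68 Y8.03
G1 X0.04 Y4.75
G1 X1.45 Y1.72
G1 X4.38 Y0.10
G1 X7.69 Y0.51
G1 X10.14 Y2.79
G1 X10.78 Y6.07
; layer 3
G0 Z7.70
G0 X10.78 Y6.07
G1 X9.37 Y9.10
G1 X6.44 Y10.72
G1 X3.13 Y10.31
G1 X0.68 Y8.03
G1 X0.04 Y4.75
G1 X1.45 Y1.72
G1 X4.38 Y0.10
G1 X7.69 Y0.51
G1 X10.14 Y2.79
G1 X10.78 Y6.07
; layer 4
G0 Z10.27
G0 X10.78 Y6.07
G1 X9.37 Y9.10
G1 X6.44 Y10.72
G1 X3.13 Y10.31
G1 X0.68 Y8.03
G1 X0.04 Y4.75
G1 X1.45 Y1.72
G1 X4.38 Y0.10
G1 X7.69 Y0.51
G1 X10.14 Y2.79
G1 X10.78 Y6.07
; layer 5
G0 Z12.84
G0 X10.78 Y6.07
G1 X9.37 Y9.10
G1 X6.44 Y10.72
G1 X3.13 Y10.31
G1 X0.68 Y8.03
G1 X0.04 Y4.75
G1 X1.45 Y1.72
G1 X4.38 Y0.10
G1 X7.69 Y0.51
G1 X10.14 Y2.79
G1 X10.78 Y6.07
M2 ; end

The solid is a regular 10-sided prism (a cylinder approximated with 10 flat sides), circumscribed radius ≈ 5.41 mm, height ≈ 12.8 mm. Slicing at Δz = 2.57 mm — 5 equal slices spanning the solid's height, so layer i sits at z = i·h/5 — gives 5 non-empty perimeters. Each is a 10-segment closed polygon; G0 lifts to the layer z and rapids to the start vertex, then G1 traces the edges.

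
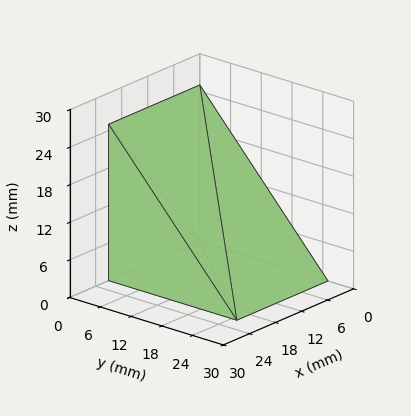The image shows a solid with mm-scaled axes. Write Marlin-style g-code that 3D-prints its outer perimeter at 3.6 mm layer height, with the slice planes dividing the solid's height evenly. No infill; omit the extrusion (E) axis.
Reading the render: the shape is a wedge (ramp): 21 × 25 mm base, rising to 25 mm along the y=0 edge and sloping linearly to z=0 at y=25 (dimensions read to the nearest mm from the axis ticks). For the g-code, the solid's height is divided into equal slices at the stated Δz and each level perimeter traced with G1 moves after a G0 lift.

; perimeter-only toolpath
G21 ; units = mm
G90 ; absolute positioning
G28 ; home
; layer 1
G0 Z3.6
G0 X0.0 Y0.0
G1 X21.0 Y0.0
G1 X21.0 Y21.4
G1 X0.0 Y21.4
G1 X0.0 Y0.0
; layer 2
G0 Z7.1
G0 X0.0 Y0.0
G1 X21.0 Y0.0
G1 X21.0 Y17.9
G1 X0.0 Y17.9
G1 X0.0 Y0.0
; layer 3
G0 Z10.7
G0 X0.0 Y0.0
G1 X21.0 Y0.0
G1 X21.0 Y14.3
G1 X0.0 Y14.3
G1 X0.0 Y0.0
; layer 4
G0 Z14.3
G0 X0.0 Y0.0
G1 X21.0 Y0.0
G1 X21.0 Y10.7
G1 X0.0 Y10.7
G1 X0.0 Y0.0
; layer 5
G0 Z17.9
G0 X0.0 Y0.0
G1 X21.0 Y0.0
G1 X21.0 Y7.1
G1 X0.0 Y7.1
G1 X0.0 Y0.0
; layer 6
G0 Z21.4
G0 X0.0 Y0.0
G1 X21.0 Y0.0
G1 X21.0 Y3.6
G1 X0.0 Y3.6
G1 X0.0 Y0.0
M2 ; end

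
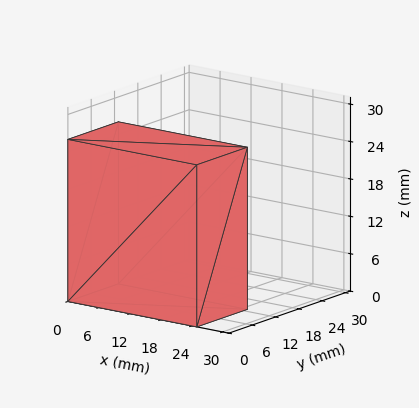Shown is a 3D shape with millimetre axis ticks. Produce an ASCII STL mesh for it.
Reading the render: the shape is a rectangular box, roughly 25 × 13 mm footprint and 26 mm tall (dimensions read to the nearest mm from the axis ticks). For the STL, each face is triangulated and given an outward normal.

solid part
  facet normal 0.0000 0.0000 -1.0000
    outer loop
      vertex 25.0 13.0 0.0
      vertex 25.0 0.0 0.0
      vertex 0.0 0.0 0.0
    endloop
  endfacet
  facet normal 0.0000 0.0000 -1.0000
    outer loop
      vertex 0.0 13.0 0.0
      vertex 25.0 13.0 0.0
      vertex 0.0 0.0 0.0
    endloop
  endfacet
  facet normal 0.0000 0.0000 1.0000
    outer loop
      vertex 0.0 0.0 26.0
      vertex 25.0 0.0 26.0
      vertex 25.0 13.0 26.0
    endloop
  endfacet
  facet normal 0.0000 0.0000 1.0000
    outer loop
      vertex 0.0 0.0 26.0
      vertex 25.0 13.0 26.0
      vertex 0.0 13.0 26.0
    endloop
  endfacet
  facet normal 0.0000 -1.0000 0.0000
    outer loop
      vertex 0.0 0.0 0.0
      vertex 25.0 0.0 0.0
      vertex 25.0 0.0 26.0
    endloop
  endfacet
  facet normal 0.0000 -1.0000 0.0000
    outer loop
      vertex 0.0 0.0 0.0
      vertex 25.0 0.0 26.0
      vertex 0.0 0.0 26.0
    endloop
  endfacet
  facet normal 0.0000 1.0000 0.0000
    outer loop
      vertex 25.0 13.0 26.0
      vertex 25.0 13.0 0.0
      vertex 0.0 13.0 0.0
    endloop
  endfacet
  facet normal 0.0000 1.0000 0.0000
    outer loop
      vertex 0.0 13.0 26.0
      vertex 25.0 13.0 26.0
      vertex 0.0 13.0 0.0
    endloop
  endfacet
  facet normal -1.0000 0.0000 0.0000
    outer loop
      vertex 0.0 13.0 26.0
      vertex 0.0 13.0 0.0
      vertex 0.0 0.0 0.0
    endloop
  endfacet
  facet normal -1.0000 0.0000 0.0000
    outer loop
      vertex 0.0 0.0 26.0
      vertex 0.0 13.0 26.0
      vertex 0.0 0.0 0.0
    endloop
  endfacet
  facet normal 1.0000 0.0000 0.0000
    outer loop
      vertex 25.0 0.0 0.0
      vertex 25.0 13.0 0.0
      vertex 25.0 13.0 26.0
    endloop
  endfacet
  facet normal 1.0000 0.0000 0.0000
    outer loop
      vertex 25.0 0.0 0.0
      vertex 25.0 13.0 26.0
      vertex 25.0 0.0 26.0
    endloop
  endfacet
endsolid part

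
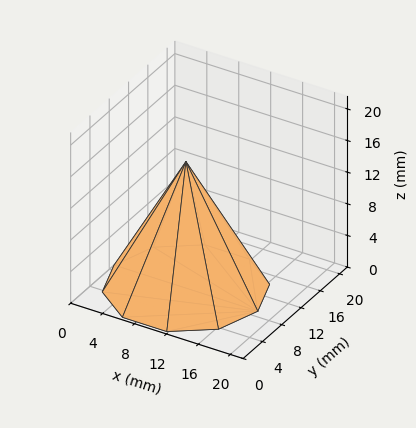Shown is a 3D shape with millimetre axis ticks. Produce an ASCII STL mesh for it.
Reading the render: the shape is a regular 10-sided pyramid, base circumscribed radius ≈ 9 mm, apex at z ≈ 16 mm (dimensions read to the nearest mm from the axis ticks). For the STL, each face is triangulated and given an outward normal.

solid part
  facet normal 0.0000 0.0000 -1.0000
    outer loop
      vertex 11.78 17.56 0.00
      vertex 16.28 14.29 0.00
      vertex 18.00 9.00 0.00
    endloop
  endfacet
  facet normal 0.0000 0.0000 -1.0000
    outer loop
      vertex 6.22 17.56 0.00
      vertex 11.78 17.56 0.00
      vertex 18.00 9.00 0.00
    endloop
  endfacet
  facet normal 0.0000 0.0000 -1.0000
    outer loop
      vertex 1.72 14.29 0.00
      vertex 6.22 17.56 0.00
      vertex 18.00 9.00 0.00
    endloop
  endfacet
  facet normal 0.0000 0.0000 -1.0000
    outer loop
      vertex 0.00 9.00 0.00
      vertex 1.72 14.29 0.00
      vertex 18.00 9.00 0.00
    endloop
  endfacet
  facet normal 0.0000 0.0000 -1.0000
    outer loop
      vertex 1.72 3.71 0.00
      vertex 0.00 9.00 0.00
      vertex 18.00 9.00 0.00
    endloop
  endfacet
  facet normal 0.0000 0.0000 -1.0000
    outer loop
      vertex 6.22 0.44 0.00
      vertex 1.72 3.71 0.00
      vertex 18.00 9.00 0.00
    endloop
  endfacet
  facet normal 0.0000 0.0000 -1.0000
    outer loop
      vertex 11.78 0.44 0.00
      vertex 6.22 0.44 0.00
      vertex 18.00 9.00 0.00
    endloop
  endfacet
  facet normal 0.0000 0.0000 -1.0000
    outer loop
      vertex 16.28 3.71 0.00
      vertex 11.78 0.44 0.00
      vertex 18.00 9.00 0.00
    endloop
  endfacet
  facet normal 0.8386 0.2726 0.4717
    outer loop
      vertex 18.00 9.00 0.00
      vertex 16.28 14.29 0.00
      vertex 9.00 9.00 16.00
    endloop
  endfacet
  facet normal 0.5183 0.7133 0.4717
    outer loop
      vertex 16.28 14.29 0.00
      vertex 11.78 17.56 0.00
      vertex 9.00 9.00 16.00
    endloop
  endfacet
  facet normal 0.0000 0.8817 0.4717
    outer loop
      vertex 11.78 17.56 0.00
      vertex 6.22 17.56 0.00
      vertex 9.00 9.00 16.00
    endloop
  endfacet
  facet normal -0.5183 0.7133 0.4717
    outer loop
      vertex 6.22 17.56 0.00
      vertex 1.72 14.29 0.00
      vertex 9.00 9.00 16.00
    endloop
  endfacet
  facet normal -0.8386 0.2726 0.4717
    outer loop
      vertex 1.72 14.29 0.00
      vertex 0.00 9.00 0.00
      vertex 9.00 9.00 16.00
    endloop
  endfacet
  facet normal -0.8386 -0.2726 0.4717
    outer loop
      vertex 0.00 9.00 0.00
      vertex 1.72 3.71 0.00
      vertex 9.00 9.00 16.00
    endloop
  endfacet
  facet normal -0.5183 -0.7133 0.4717
    outer loop
      vertex 1.72 3.71 0.00
      vertex 6.22 0.44 0.00
      vertex 9.00 9.00 16.00
    endloop
  endfacet
  facet normal 0.0000 -0.8817 0.4717
    outer loop
      vertex 6.22 0.44 0.00
      vertex 11.78 0.44 0.00
      vertex 9.00 9.00 16.00
    endloop
  endfacet
  facet normal 0.5183 -0.7133 0.4717
    outer loop
      vertex 11.78 0.44 0.00
      vertex 16.28 3.71 0.00
      vertex 9.00 9.00 16.00
    endloop
  endfacet
  facet normal 0.8386 -0.2726 0.4717
    outer loop
      vertex 16.28 3.71 0.00
      vertex 18.00 9.00 0.00
      vertex 9.00 9.00 16.00
    endloop
  endfacet
endsolid part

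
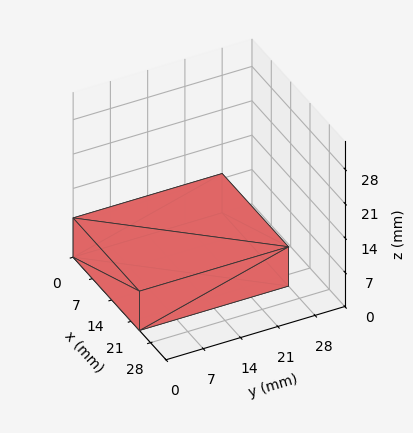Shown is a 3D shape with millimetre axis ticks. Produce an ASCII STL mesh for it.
Reading the render: the shape is a rectangular box, roughly 24 × 28 mm footprint and 8 mm tall (dimensions read to the nearest mm from the axis ticks). For the STL, each face is triangulated and given an outward normal.

solid part
  facet normal 0.0000 0.0000 -1.0000
    outer loop
      vertex 24.00 28.00 0.00
      vertex 24.00 0.00 0.00
      vertex 0.00 0.00 0.00
    endloop
  endfacet
  facet normal 0.0000 0.0000 -1.0000
    outer loop
      vertex 0.00 28.00 0.00
      vertex 24.00 28.00 0.00
      vertex 0.00 0.00 0.00
    endloop
  endfacet
  facet normal 0.0000 0.0000 1.0000
    outer loop
      vertex 0.00 0.00 8.00
      vertex 24.00 0.00 8.00
      vertex 24.00 28.00 8.00
    endloop
  endfacet
  facet normal 0.0000 0.0000 1.0000
    outer loop
      vertex 0.00 0.00 8.00
      vertex 24.00 28.00 8.00
      vertex 0.00 28.00 8.00
    endloop
  endfacet
  facet normal 0.0000 -1.0000 0.0000
    outer loop
      vertex 0.00 0.00 0.00
      vertex 24.00 0.00 0.00
      vertex 24.00 0.00 8.00
    endloop
  endfacet
  facet normal 0.0000 -1.0000 0.0000
    outer loop
      vertex 0.00 0.00 0.00
      vertex 24.00 0.00 8.00
      vertex 0.00 0.00 8.00
    endloop
  endfacet
  facet normal 0.0000 1.0000 0.0000
    outer loop
      vertex 24.00 28.00 8.00
      vertex 24.00 28.00 0.00
      vertex 0.00 28.00 0.00
    endloop
  endfacet
  facet normal 0.0000 1.0000 0.0000
    outer loop
      vertex 0.00 28.00 8.00
      vertex 24.00 28.00 8.00
      vertex 0.00 28.00 0.00
    endloop
  endfacet
  facet normal -1.0000 0.0000 0.0000
    outer loop
      vertex 0.00 28.00 8.00
      vertex 0.00 28.00 0.00
      vertex 0.00 0.00 0.00
    endloop
  endfacet
  facet normal -1.0000 0.0000 0.0000
    outer loop
      vertex 0.00 0.00 8.00
      vertex 0.00 28.00 8.00
      vertex 0.00 0.00 0.00
    endloop
  endfacet
  facet normal 1.0000 0.0000 0.0000
    outer loop
      vertex 24.00 0.00 0.00
      vertex 24.00 28.00 0.00
      vertex 24.00 28.00 8.00
    endloop
  endfacet
  facet normal 1.0000 0.0000 0.0000
    outer loop
      vertex 24.00 0.00 0.00
      vertex 24.00 28.00 8.00
      vertex 24.00 0.00 8.00
    endloop
  endfacet
endsolid part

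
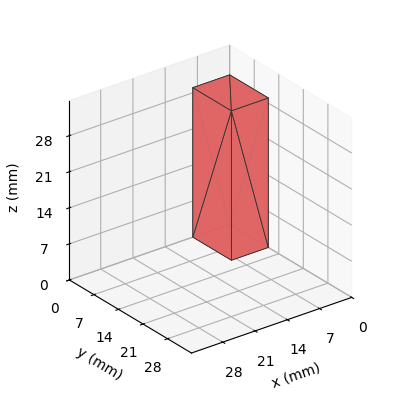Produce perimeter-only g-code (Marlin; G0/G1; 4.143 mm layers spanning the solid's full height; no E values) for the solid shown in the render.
Reading the render: the shape is a rectangular box, roughly 8 × 11 mm footprint and 29 mm tall (dimensions read to the nearest mm from the axis ticks). For the g-code, the solid's height is divided into equal slices at the stated Δz and each level perimeter traced with G1 moves after a G0 lift.

; perimeter-only toolpath
G21 ; units = mm
G90 ; absolute positioning
G28 ; home
; layer 1
G0 Z4.143
G0 X0.000 Y0.000
G1 X8.000 Y0.000
G1 X8.000 Y11.000
G1 X0.000 Y11.000
G1 X0.000 Y0.000
; layer 2
G0 Z8.286
G0 X0.000 Y0.000
G1 X8.000 Y0.000
G1 X8.000 Y11.000
G1 X0.000 Y11.000
G1 X0.000 Y0.000
; layer 3
G0 Z12.429
G0 X0.000 Y0.000
G1 X8.000 Y0.000
G1 X8.000 Y11.000
G1 X0.000 Y11.000
G1 X0.000 Y0.000
; layer 4
G0 Z16.571
G0 X0.000 Y0.000
G1 X8.000 Y0.000
G1 X8.000 Y11.000
G1 X0.000 Y11.000
G1 X0.000 Y0.000
; layer 5
G0 Z20.714
G0 X0.000 Y0.000
G1 X8.000 Y0.000
G1 X8.000 Y11.000
G1 X0.000 Y11.000
G1 X0.000 Y0.000
; layer 6
G0 Z24.857
G0 X0.000 Y0.000
G1 X8.000 Y0.000
G1 X8.000 Y11.000
G1 X0.000 Y11.000
G1 X0.000 Y0.000
; layer 7
G0 Z29.000
G0 X0.000 Y0.000
G1 X8.000 Y0.000
G1 X8.000 Y11.000
G1 X0.000 Y11.000
G1 X0.000 Y0.000
M2 ; end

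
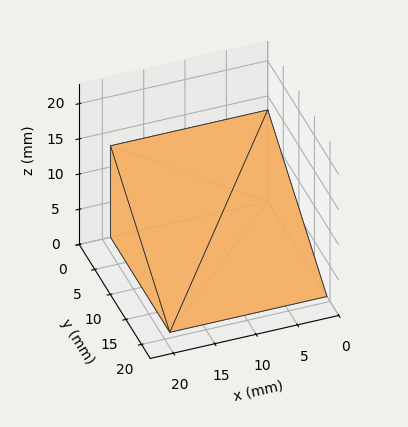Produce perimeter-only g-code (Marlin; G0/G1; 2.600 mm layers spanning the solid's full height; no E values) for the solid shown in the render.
Reading the render: the shape is a wedge (ramp): 19 × 19 mm base, rising to 13 mm along the y=0 edge and sloping linearly to z=0 at y=19 (dimensions read to the nearest mm from the axis ticks). For the g-code, the solid's height is divided into equal slices at the stated Δz and each level perimeter traced with G1 moves after a G0 lift.

; perimeter-only toolpath
G21 ; units = mm
G90 ; absolute positioning
G28 ; home
; layer 1
G0 Z2.600
G0 X0.000 Y0.000
G1 X19.000 Y0.000
G1 X19.000 Y15.200
G1 X0.000 Y15.200
G1 X0.000 Y0.000
; layer 2
G0 Z5.200
G0 X0.000 Y0.000
G1 X19.000 Y0.000
G1 X19.000 Y11.400
G1 X0.000 Y11.400
G1 X0.000 Y0.000
; layer 3
G0 Z7.800
G0 X0.000 Y0.000
G1 X19.000 Y0.000
G1 X19.000 Y7.600
G1 X0.000 Y7.600
G1 X0.000 Y0.000
; layer 4
G0 Z10.400
G0 X0.000 Y0.000
G1 X19.000 Y0.000
G1 X19.000 Y3.800
G1 X0.000 Y3.800
G1 X0.000 Y0.000
M2 ; end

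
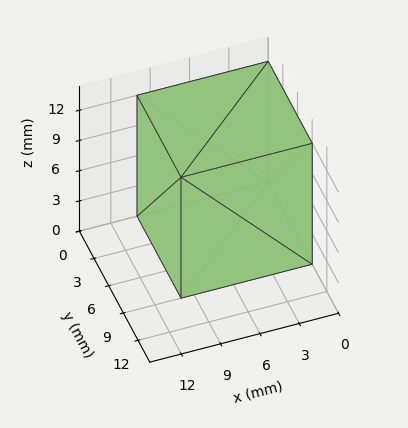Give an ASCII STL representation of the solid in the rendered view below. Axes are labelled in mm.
Reading the render: the shape is a rectangular box, roughly 10 × 9 mm footprint and 12 mm tall (dimensions read to the nearest mm from the axis ticks). For the STL, each face is triangulated and given an outward normal.

solid part
  facet normal 0.0000 0.0000 -1.0000
    outer loop
      vertex 10.00 9.00 0.00
      vertex 10.00 0.00 0.00
      vertex 0.00 0.00 0.00
    endloop
  endfacet
  facet normal 0.0000 0.0000 -1.0000
    outer loop
      vertex 0.00 9.00 0.00
      vertex 10.00 9.00 0.00
      vertex 0.00 0.00 0.00
    endloop
  endfacet
  facet normal 0.0000 0.0000 1.0000
    outer loop
      vertex 0.00 0.00 12.00
      vertex 10.00 0.00 12.00
      vertex 10.00 9.00 12.00
    endloop
  endfacet
  facet normal 0.0000 0.0000 1.0000
    outer loop
      vertex 0.00 0.00 12.00
      vertex 10.00 9.00 12.00
      vertex 0.00 9.00 12.00
    endloop
  endfacet
  facet normal 0.0000 -1.0000 0.0000
    outer loop
      vertex 0.00 0.00 0.00
      vertex 10.00 0.00 0.00
      vertex 10.00 0.00 12.00
    endloop
  endfacet
  facet normal 0.0000 -1.0000 0.0000
    outer loop
      vertex 0.00 0.00 0.00
      vertex 10.00 0.00 12.00
      vertex 0.00 0.00 12.00
    endloop
  endfacet
  facet normal 0.0000 1.0000 0.0000
    outer loop
      vertex 10.00 9.00 12.00
      vertex 10.00 9.00 0.00
      vertex 0.00 9.00 0.00
    endloop
  endfacet
  facet normal 0.0000 1.0000 0.0000
    outer loop
      vertex 0.00 9.00 12.00
      vertex 10.00 9.00 12.00
      vertex 0.00 9.00 0.00
    endloop
  endfacet
  facet normal -1.0000 0.0000 0.0000
    outer loop
      vertex 0.00 9.00 12.00
      vertex 0.00 9.00 0.00
      vertex 0.00 0.00 0.00
    endloop
  endfacet
  facet normal -1.0000 0.0000 0.0000
    outer loop
      vertex 0.00 0.00 12.00
      vertex 0.00 9.00 12.00
      vertex 0.00 0.00 0.00
    endloop
  endfacet
  facet normal 1.0000 0.0000 0.0000
    outer loop
      vertex 10.00 0.00 0.00
      vertex 10.00 9.00 0.00
      vertex 10.00 9.00 12.00
    endloop
  endfacet
  facet normal 1.0000 0.0000 0.0000
    outer loop
      vertex 10.00 0.00 0.00
      vertex 10.00 9.00 12.00
      vertex 10.00 0.00 12.00
    endloop
  endfacet
endsolid part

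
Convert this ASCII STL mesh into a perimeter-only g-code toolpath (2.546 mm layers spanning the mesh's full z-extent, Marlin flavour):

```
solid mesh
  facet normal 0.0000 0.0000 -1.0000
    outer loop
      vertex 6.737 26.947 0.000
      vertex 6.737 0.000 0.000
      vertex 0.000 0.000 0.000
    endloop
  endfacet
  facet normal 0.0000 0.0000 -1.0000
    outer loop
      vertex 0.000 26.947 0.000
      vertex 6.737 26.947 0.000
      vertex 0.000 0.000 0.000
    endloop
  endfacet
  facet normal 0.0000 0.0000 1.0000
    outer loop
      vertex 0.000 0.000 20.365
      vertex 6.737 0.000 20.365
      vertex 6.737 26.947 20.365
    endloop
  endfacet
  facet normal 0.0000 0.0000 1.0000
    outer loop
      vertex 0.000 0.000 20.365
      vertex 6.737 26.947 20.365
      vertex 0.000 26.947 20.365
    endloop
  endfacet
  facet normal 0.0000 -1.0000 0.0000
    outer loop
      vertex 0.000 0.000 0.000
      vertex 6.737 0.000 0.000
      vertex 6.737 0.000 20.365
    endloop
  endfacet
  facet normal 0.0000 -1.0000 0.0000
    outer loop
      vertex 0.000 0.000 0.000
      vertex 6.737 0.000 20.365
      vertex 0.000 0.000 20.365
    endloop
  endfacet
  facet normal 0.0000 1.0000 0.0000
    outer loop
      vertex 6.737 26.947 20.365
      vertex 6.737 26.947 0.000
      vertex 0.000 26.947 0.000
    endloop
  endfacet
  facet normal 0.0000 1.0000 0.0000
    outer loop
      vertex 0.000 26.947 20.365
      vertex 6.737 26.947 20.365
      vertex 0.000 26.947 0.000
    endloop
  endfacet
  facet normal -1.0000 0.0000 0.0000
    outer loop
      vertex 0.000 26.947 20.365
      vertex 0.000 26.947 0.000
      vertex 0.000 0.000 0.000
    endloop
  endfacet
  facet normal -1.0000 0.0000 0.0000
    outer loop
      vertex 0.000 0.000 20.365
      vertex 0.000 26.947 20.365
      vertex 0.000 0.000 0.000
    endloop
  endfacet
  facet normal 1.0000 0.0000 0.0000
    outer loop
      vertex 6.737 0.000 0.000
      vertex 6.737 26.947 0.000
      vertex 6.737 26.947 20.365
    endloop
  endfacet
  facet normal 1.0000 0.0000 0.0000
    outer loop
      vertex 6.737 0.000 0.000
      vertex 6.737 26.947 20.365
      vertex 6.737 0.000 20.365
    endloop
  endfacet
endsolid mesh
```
; perimeter-only toolpath
G21 ; units = mm
G90 ; absolute positioning
G28 ; home
; layer 1
G0 Z2.546
G0 X0.000 Y0.000
G1 X6.737 Y0.000
G1 X6.737 Y26.947
G1 X0.000 Y26.947
G1 X0.000 Y0.000
; layer 2
G0 Z5.091
G0 X0.000 Y0.000
G1 X6.737 Y0.000
G1 X6.737 Y26.947
G1 X0.000 Y26.947
G1 X0.000 Y0.000
; layer 3
G0 Z7.637
G0 X0.000 Y0.000
G1 X6.737 Y0.000
G1 X6.737 Y26.947
G1 X0.000 Y26.947
G1 X0.000 Y0.000
; layer 4
G0 Z10.182
G0 X0.000 Y0.000
G1 X6.737 Y0.000
G1 X6.737 Y26.947
G1 X0.000 Y26.947
G1 X0.000 Y0.000
; layer 5
G0 Z12.728
G0 X0.000 Y0.000
G1 X6.737 Y0.000
G1 X6.737 Y26.947
G1 X0.000 Y26.947
G1 X0.000 Y0.000
; layer 6
G0 Z15.274
G0 X0.000 Y0.000
G1 X6.737 Y0.000
G1 X6.737 Y26.947
G1 X0.000 Y26.947
G1 X0.000 Y0.000
; layer 7
G0 Z17.819
G0 X0.000 Y0.000
G1 X6.737 Y0.000
G1 X6.737 Y26.947
G1 X0.000 Y26.947
G1 X0.000 Y0.000
; layer 8
G0 Z20.365
G0 X0.000 Y0.000
G1 X6.737 Y0.000
G1 X6.737 Y26.947
G1 X0.000 Y26.947
G1 X0.000 Y0.000
M2 ; end

The solid is a rectangular box, roughly 6.74 × 26.9 mm footprint and 20.4 mm tall. Slicing at Δz = 2.546 mm — 8 equal slices spanning the solid's height, so layer i sits at z = i·h/8 — gives 8 non-empty perimeters. Each is a 4-segment closed polygon; G0 lifts to the layer z and rapids to the start vertex, then G1 traces the edges.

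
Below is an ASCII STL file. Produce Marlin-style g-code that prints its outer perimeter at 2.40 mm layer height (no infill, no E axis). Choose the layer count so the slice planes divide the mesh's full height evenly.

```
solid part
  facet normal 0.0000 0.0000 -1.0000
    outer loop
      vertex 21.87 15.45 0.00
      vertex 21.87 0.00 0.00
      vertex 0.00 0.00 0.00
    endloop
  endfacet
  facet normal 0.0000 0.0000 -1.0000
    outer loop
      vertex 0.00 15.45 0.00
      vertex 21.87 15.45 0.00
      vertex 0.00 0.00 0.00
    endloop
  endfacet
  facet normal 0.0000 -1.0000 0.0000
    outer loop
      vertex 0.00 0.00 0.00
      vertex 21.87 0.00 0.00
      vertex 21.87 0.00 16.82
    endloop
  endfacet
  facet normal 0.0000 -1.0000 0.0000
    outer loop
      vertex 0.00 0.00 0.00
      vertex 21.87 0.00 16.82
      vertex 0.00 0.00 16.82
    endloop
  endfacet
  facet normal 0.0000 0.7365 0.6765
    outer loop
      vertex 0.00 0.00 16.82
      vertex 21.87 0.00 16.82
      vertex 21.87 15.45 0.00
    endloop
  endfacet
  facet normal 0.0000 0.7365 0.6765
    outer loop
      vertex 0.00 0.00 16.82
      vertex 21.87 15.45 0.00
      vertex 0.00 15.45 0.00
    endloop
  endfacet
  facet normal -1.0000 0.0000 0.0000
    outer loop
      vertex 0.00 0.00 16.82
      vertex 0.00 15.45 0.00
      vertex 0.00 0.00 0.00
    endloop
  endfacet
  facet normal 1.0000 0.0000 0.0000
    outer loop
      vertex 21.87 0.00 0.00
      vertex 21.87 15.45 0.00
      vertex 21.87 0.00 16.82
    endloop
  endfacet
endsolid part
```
; perimeter-only toolpath
G21 ; units = mm
G90 ; absolute positioning
G28 ; home
; layer 1
G0 Z2.40
G0 X0.00 Y0.00
G1 X21.87 Y0.00
G1 X21.87 Y13.24
G1 X0.00 Y13.24
G1 X0.00 Y0.00
; layer 2
G0 Z4.81
G0 X0.00 Y0.00
G1 X21.87 Y0.00
G1 X21.87 Y11.04
G1 X0.00 Y11.04
G1 X0.00 Y0.00
; layer 3
G0 Z7.21
G0 X0.00 Y0.00
G1 X21.87 Y0.00
G1 X21.87 Y8.83
G1 X0.00 Y8.83
G1 X0.00 Y0.00
; layer 4
G0 Z9.61
G0 X0.00 Y0.00
G1 X21.87 Y0.00
G1 X21.87 Y6.62
G1 X0.00 Y6.62
G1 X0.00 Y0.00
; layer 5
G0 Z12.01
G0 X0.00 Y0.00
G1 X21.87 Y0.00
G1 X21.87 Y4.41
G1 X0.00 Y4.41
G1 X0.00 Y0.00
; layer 6
G0 Z14.42
G0 X0.00 Y0.00
G1 X21.87 Y0.00
G1 X21.87 Y2.21
G1 X0.00 Y2.21
G1 X0.00 Y0.00
M2 ; end

The solid is a wedge (ramp): 21.9 × 15.4 mm base, rising to 16.8 mm along the y=0 edge and sloping linearly to z=0 at y=15.4. Slicing at Δz = 2.40 mm — 7 equal slices spanning the solid's height, so layer i sits at z = i·h/7 — gives 6 non-empty perimeters. Each is a 4-segment closed polygon; G0 lifts to the layer z and rapids to the start vertex, then G1 traces the edges. The cross-section shrinks linearly with z (the slice at the apex is degenerate and omitted).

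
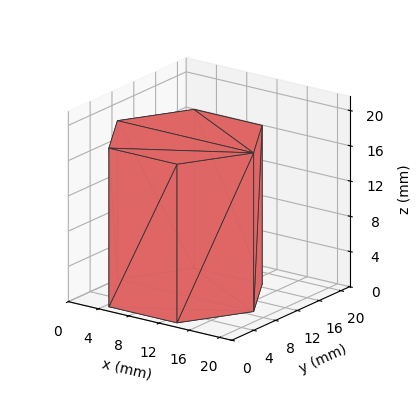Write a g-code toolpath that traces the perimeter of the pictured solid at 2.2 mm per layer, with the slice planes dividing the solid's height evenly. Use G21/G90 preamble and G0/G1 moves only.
Reading the render: the shape is a regular 6-sided prism (a cylinder approximated with 6 flat sides), circumscribed radius ≈ 9 mm, height ≈ 18 mm (dimensions read to the nearest mm from the axis ticks). For the g-code, the solid's height is divided into equal slices at the stated Δz and each level perimeter traced with G1 moves after a G0 lift.

; perimeter-only toolpath
G21 ; units = mm
G90 ; absolute positioning
G28 ; home
; layer 1
G0 Z2.2
G0 X18.0 Y9.0
G1 X13.5 Y16.8
G1 X4.5 Y16.8
G1 X0.0 Y9.0
G1 X4.5 Y1.2
G1 X13.5 Y1.2
G1 X18.0 Y9.0
; layer 2
G0 Z4.5
G0 X18.0 Y9.0
G1 X13.5 Y16.8
G1 X4.5 Y16.8
G1 X0.0 Y9.0
G1 X4.5 Y1.2
G1 X13.5 Y1.2
G1 X18.0 Y9.0
; layer 3
G0 Z6.8
G0 X18.0 Y9.0
G1 X13.5 Y16.8
G1 X4.5 Y16.8
G1 X0.0 Y9.0
G1 X4.5 Y1.2
G1 X13.5 Y1.2
G1 X18.0 Y9.0
; layer 4
G0 Z9.0
G0 X18.0 Y9.0
G1 X13.5 Y16.8
G1 X4.5 Y16.8
G1 X0.0 Y9.0
G1 X4.5 Y1.2
G1 X13.5 Y1.2
G1 X18.0 Y9.0
; layer 5
G0 Z11.2
G0 X18.0 Y9.0
G1 X13.5 Y16.8
G1 X4.5 Y16.8
G1 X0.0 Y9.0
G1 X4.5 Y1.2
G1 X13.5 Y1.2
G1 X18.0 Y9.0
; layer 6
G0 Z13.5
G0 X18.0 Y9.0
G1 X13.5 Y16.8
G1 X4.5 Y16.8
G1 X0.0 Y9.0
G1 X4.5 Y1.2
G1 X13.5 Y1.2
G1 X18.0 Y9.0
; layer 7
G0 Z15.8
G0 X18.0 Y9.0
G1 X13.5 Y16.8
G1 X4.5 Y16.8
G1 X0.0 Y9.0
G1 X4.5 Y1.2
G1 X13.5 Y1.2
G1 X18.0 Y9.0
; layer 8
G0 Z18.0
G0 X18.0 Y9.0
G1 X13.5 Y16.8
G1 X4.5 Y16.8
G1 X0.0 Y9.0
G1 X4.5 Y1.2
G1 X13.5 Y1.2
G1 X18.0 Y9.0
M2 ; end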